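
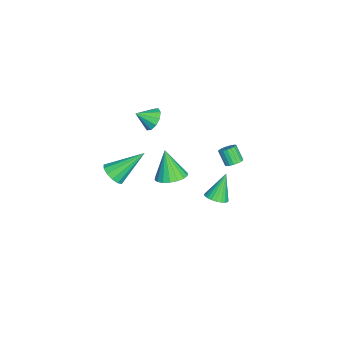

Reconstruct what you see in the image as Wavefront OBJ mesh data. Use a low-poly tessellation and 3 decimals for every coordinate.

v -3.371 0.955 -2.081
v -2.929 0.992 -1.83
v -3.346 0.563 -1.029
v -3.789 0.525 -1.279
v -3.032 1.188 -1.779
v -3.45 0.759 -0.978
v -3.203 1.337 -1.788
v -3.621 0.908 -0.987
v -3.407 1.411 -1.855
v -3.825 0.981 -1.054
v -3.604 1.394 -1.967
v -4.021 0.965 -1.165
v -3.755 1.29 -2.101
v -4.172 0.861 -1.3
v -3.83 1.12 -2.231
v -4.247 0.691 -1.43
v -3.814 0.917 -2.331
v -4.231 0.488 -1.53
v -3.71 0.721 -2.382
v -4.128 0.292 -1.581
v -3.539 0.572 -2.373
v -3.957 0.143 -1.572
v -3.335 0.499 -2.306
v -3.753 0.069 -1.505
v -3.139 0.515 -2.195
v -3.556 0.086 -1.393
v -2.988 0.619 -2.06
v -3.405 0.19 -1.259
v -2.913 0.789 -1.93
v -3.33 0.36 -1.129
v -1.176 0.283 -3.085
v -0.744 0.778 -3.021
v -1.864 0.697 -1.655
v -0.936 0.895 -3.147
v -1.165 0.918 -3.264
v -1.395 0.844 -3.353
v -1.591 0.685 -3.402
v -1.725 0.465 -3.402
v -1.774 0.217 -3.354
v -1.733 -0.021 -3.265
v -1.607 -0.213 -3.149
v -1.415 -0.329 -3.022
v -1.186 -0.353 -2.906
v -0.956 -0.279 -2.816
v -0.76 -0.12 -2.767
v -0.626 0.1 -2.767
v -0.577 0.348 -2.815
v -0.618 0.587 -2.904
v 3.521 -4.204 2.712
v 3.905 -3.73 2.349
v 2.979 -2.756 4.028
v 3.538 -3.723 2.19
v 3.165 -3.87 2.197
v 2.906 -4.122 2.368
v 2.842 -4.4 2.648
v 2.994 -4.616 2.949
v 3.313 -4.701 3.174
v 3.699 -4.629 3.253
v 4.028 -4.421 3.16
v 4.196 -4.144 2.925
v 4.15 -3.887 2.623
v -3.076 -3.297 1.276
v -2.406 -3.01 1.402
v -2.824 -4.143 1.864
v -2.686 -2.864 1.732
v -3.116 -2.884 1.889
v -3.53 -3.061 1.811
v -3.771 -3.329 1.53
v -3.747 -3.585 1.151
v -3.466 -3.73 0.821
v -3.037 -3.711 0.664
v -2.623 -3.533 0.741
v -2.382 -3.265 1.023
v -2.255 -2.213 -2.641
v -1.629 -2.843 -2.592
v -2.805 -2.627 -0.979
v -1.443 -2.523 -2.45
v -1.418 -2.142 -2.347
v -1.559 -1.774 -2.302
v -1.837 -1.494 -2.324
v -2.199 -1.355 -2.409
v -2.571 -1.387 -2.54
v -2.881 -1.582 -2.691
v -3.067 -1.902 -2.833
v -3.092 -2.284 -2.936
v -2.951 -2.651 -2.981
v -2.672 -2.932 -2.959
v -2.311 -3.07 -2.874
v -1.939 -3.038 -2.743
f 2 1 5
f 2 5 3
f 3 5 6
f 3 6 4
f 5 1 7
f 5 7 6
f 6 7 8
f 6 8 4
f 7 1 9
f 7 9 8
f 8 9 10
f 8 10 4
f 9 1 11
f 9 11 10
f 10 11 12
f 10 12 4
f 11 1 13
f 11 13 12
f 12 13 14
f 12 14 4
f 13 1 15
f 13 15 14
f 14 15 16
f 14 16 4
f 15 1 17
f 15 17 16
f 16 17 18
f 16 18 4
f 17 1 19
f 17 19 18
f 18 19 20
f 18 20 4
f 19 1 21
f 19 21 20
f 20 21 22
f 20 22 4
f 21 1 23
f 21 23 22
f 22 23 24
f 22 24 4
f 23 1 25
f 23 25 24
f 24 25 26
f 24 26 4
f 25 1 27
f 25 27 26
f 26 27 28
f 26 28 4
f 27 1 29
f 27 29 28
f 28 29 30
f 28 30 4
f 29 1 2
f 29 2 30
f 30 2 3
f 30 3 4
f 32 31 34
f 32 34 33
f 34 31 35
f 34 35 33
f 35 31 36
f 35 36 33
f 36 31 37
f 36 37 33
f 37 31 38
f 37 38 33
f 38 31 39
f 38 39 33
f 39 31 40
f 39 40 33
f 40 31 41
f 40 41 33
f 41 31 42
f 41 42 33
f 42 31 43
f 42 43 33
f 43 31 44
f 43 44 33
f 44 31 45
f 44 45 33
f 45 31 46
f 45 46 33
f 46 31 47
f 46 47 33
f 47 31 48
f 47 48 33
f 48 31 32
f 48 32 33
f 50 49 52
f 50 52 51
f 52 49 53
f 52 53 51
f 53 49 54
f 53 54 51
f 54 49 55
f 54 55 51
f 55 49 56
f 55 56 51
f 56 49 57
f 56 57 51
f 57 49 58
f 57 58 51
f 58 49 59
f 58 59 51
f 59 49 60
f 59 60 51
f 60 49 61
f 60 61 51
f 61 49 50
f 61 50 51
f 63 62 65
f 63 65 64
f 65 62 66
f 65 66 64
f 66 62 67
f 66 67 64
f 67 62 68
f 67 68 64
f 68 62 69
f 68 69 64
f 69 62 70
f 69 70 64
f 70 62 71
f 70 71 64
f 71 62 72
f 71 72 64
f 72 62 73
f 72 73 64
f 73 62 63
f 73 63 64
f 75 74 77
f 75 77 76
f 77 74 78
f 77 78 76
f 78 74 79
f 78 79 76
f 79 74 80
f 79 80 76
f 80 74 81
f 80 81 76
f 81 74 82
f 81 82 76
f 82 74 83
f 82 83 76
f 83 74 84
f 83 84 76
f 84 74 85
f 84 85 76
f 85 74 86
f 85 86 76
f 86 74 87
f 86 87 76
f 87 74 88
f 87 88 76
f 88 74 89
f 88 89 76
f 89 74 75
f 89 75 76



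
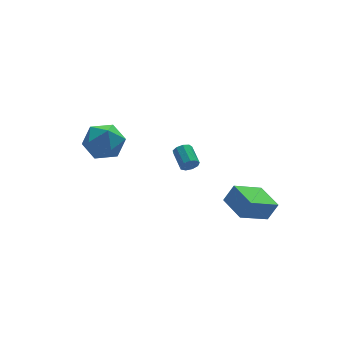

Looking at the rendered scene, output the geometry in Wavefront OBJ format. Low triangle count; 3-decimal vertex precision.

v 1.932 -4.217 -0.739
v 2.458 -4.241 0.193
v 1.703 -2.694 -0.571
v 2.228 -2.718 0.361
v 3.512 -3.882 -1.621
v 4.037 -3.906 -0.689
v 3.282 -2.359 -1.453
v 3.808 -2.383 -0.521
v -3.034 1.909 2.344
v -2.377 1.405 3.136
v -3.723 0.255 1.864
v -3.066 -0.249 2.656
v -3.94 0.42 2.978
v -3.514 1.442 3.274
v -2.586 0.218 1.726
v -2.16 1.24 2.022
v -2.1 0.36 2.754
v -2.936 0.485 3.528
v -3.164 1.175 1.472
v -4 1.3 2.246
v 1.573 1.355 -0.989
v 1.783 1.509 -1.439
v 1.818 2.62 -1.041
v 1.607 2.465 -0.591
v 1.428 1.527 -1.458
v 1.463 2.638 -1.06
v 1.141 1.464 -1.257
v 1.176 2.575 -0.86
v 1.056 1.35 -0.931
v 1.091 2.461 -0.534
v 1.212 1.238 -0.632
v 1.247 2.349 -0.235
v 1.537 1.181 -0.5
v 1.572 2.291 -0.102
v 1.879 1.205 -0.596
v 1.914 2.315 -0.199
v 2.077 1.299 -0.876
v 2.112 2.409 -0.479
v 2.039 1.419 -1.209
v 2.074 2.529 -0.811
f 2 4 1
f 5 2 1
f 1 4 3
f 3 5 1
f 2 8 4
f 6 2 5
f 6 8 2
f 4 8 3
f 7 5 3
f 3 8 7
f 7 6 5
f 8 6 7
f 9 20 14
f 9 14 10
f 9 10 16
f 9 16 19
f 9 19 20
f 10 14 18
f 14 20 13
f 20 19 11
f 19 16 15
f 16 10 17
f 12 18 13
f 12 13 11
f 12 11 15
f 12 15 17
f 12 17 18
f 13 18 14
f 11 13 20
f 15 11 19
f 17 15 16
f 18 17 10
f 22 21 25
f 22 25 23
f 23 25 26
f 23 26 24
f 25 21 27
f 25 27 26
f 26 27 28
f 26 28 24
f 27 21 29
f 27 29 28
f 28 29 30
f 28 30 24
f 29 21 31
f 29 31 30
f 30 31 32
f 30 32 24
f 31 21 33
f 31 33 32
f 32 33 34
f 32 34 24
f 33 21 35
f 33 35 34
f 34 35 36
f 34 36 24
f 35 21 37
f 35 37 36
f 36 37 38
f 36 38 24
f 37 21 39
f 37 39 38
f 38 39 40
f 38 40 24
f 39 21 22
f 39 22 40
f 40 22 23
f 40 23 24



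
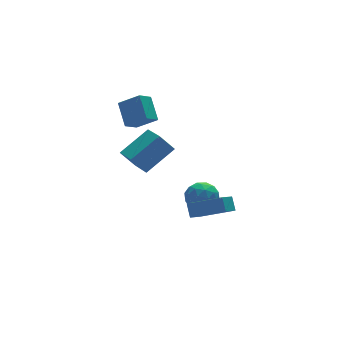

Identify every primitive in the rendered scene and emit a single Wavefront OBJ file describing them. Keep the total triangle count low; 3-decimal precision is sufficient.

v -1.074 0.441 -3.252
v -0.175 0.517 -3.771
v -1.105 -1.217 -3.549
v -0.206 -1.141 -4.068
v -0.225 -0.998 -3.037
v -0.206 0.026 -2.854
v -1.074 -0.726 -4.466
v -1.055 0.298 -4.283
v -0.176 -0.204 -4.522
v 0.35 -0.372 -3.639
v -1.63 -0.328 -3.681
v -1.104 -0.496 -2.798
v -0.622 0.624 -3.485
v -0.658 -1.324 -3.835
v -0.669 -1.241 -3.229
v -0.141 -1.196 -3.534
v -0.64 0.336 -2.946
v -0.112 0.381 -3.252
v -0.141 -0.51 -2.82
v -1.168 -1.081 -4.068
v -0.64 -1.036 -4.374
v -1.139 0.496 -3.786
v -0.611 0.541 -4.091
v -1.139 -0.19 -4.5
v -0.094 0.245 -4.232
v -0.112 -0.729 -4.407
v -0.622 -0.485 -4.641
v -0.611 0.117 -4.533
v 0.215 0.147 -3.713
v 0.197 -0.828 -3.888
v 0.186 -0.744 -3.282
v 0.197 -0.142 -3.174
v 0.215 -0.277 -4.154
v -1.477 0.128 -3.432
v -1.495 -0.847 -3.607
v -1.477 -0.558 -4.146
v -1.466 0.044 -4.038
v -1.168 0.029 -2.913
v -1.186 -0.945 -3.088
v -0.669 -0.817 -2.787
v -0.658 -0.215 -2.679
v -1.495 -0.423 -3.166
v -4.892 -0.502 0.618
v -3.107 -0.211 1.836
v -4.85 1.156 0.161
v -3.065 1.447 1.379
v -4.135 -0.807 -0.419
v -2.35 -0.516 0.799
v -4.093 0.851 -0.876
v -2.308 1.142 0.342
v -4.045 2.344 1.383
v -3.109 1.529 2.226
v -3.919 3.616 2.473
v -2.983 2.801 3.316
v -3.197 2.739 0.824
v -2.261 1.924 1.667
v -3.071 4.011 1.914
v -2.135 3.196 2.757
v -2.05 -3.183 -3.02
v -2.928 -3.806 -2.424
v -1.983 -2.6 -2.312
v -2.86 -3.223 -1.716
v -0.58 -4.417 -2.144
v -1.457 -5.04 -1.548
v -0.512 -3.834 -1.436
v -1.39 -4.457 -0.84
f 1 38 17
f 38 12 41
f 17 41 6
f 38 41 17
f 1 17 13
f 17 6 18
f 13 18 2
f 17 18 13
f 1 13 22
f 13 2 23
f 22 23 8
f 13 23 22
f 1 22 34
f 22 8 37
f 34 37 11
f 22 37 34
f 1 34 38
f 34 11 42
f 38 42 12
f 34 42 38
f 2 18 29
f 18 6 32
f 29 32 10
f 18 32 29
f 6 41 19
f 41 12 40
f 19 40 5
f 41 40 19
f 12 42 39
f 42 11 35
f 39 35 3
f 42 35 39
f 11 37 36
f 37 8 24
f 36 24 7
f 37 24 36
f 8 23 28
f 23 2 25
f 28 25 9
f 23 25 28
f 4 30 16
f 30 10 31
f 16 31 5
f 30 31 16
f 4 16 14
f 16 5 15
f 14 15 3
f 16 15 14
f 4 14 21
f 14 3 20
f 21 20 7
f 14 20 21
f 4 21 26
f 21 7 27
f 26 27 9
f 21 27 26
f 4 26 30
f 26 9 33
f 30 33 10
f 26 33 30
f 5 31 19
f 31 10 32
f 19 32 6
f 31 32 19
f 3 15 39
f 15 5 40
f 39 40 12
f 15 40 39
f 7 20 36
f 20 3 35
f 36 35 11
f 20 35 36
f 9 27 28
f 27 7 24
f 28 24 8
f 27 24 28
f 10 33 29
f 33 9 25
f 29 25 2
f 33 25 29
f 44 46 43
f 47 44 43
f 43 46 45
f 45 47 43
f 44 50 46
f 48 44 47
f 48 50 44
f 46 50 45
f 49 47 45
f 45 50 49
f 49 48 47
f 50 48 49
f 52 54 51
f 55 52 51
f 51 54 53
f 53 55 51
f 52 58 54
f 56 52 55
f 56 58 52
f 54 58 53
f 57 55 53
f 53 58 57
f 57 56 55
f 58 56 57
f 60 62 59
f 63 60 59
f 59 62 61
f 61 63 59
f 60 66 62
f 64 60 63
f 64 66 60
f 62 66 61
f 65 63 61
f 61 66 65
f 65 64 63
f 66 64 65



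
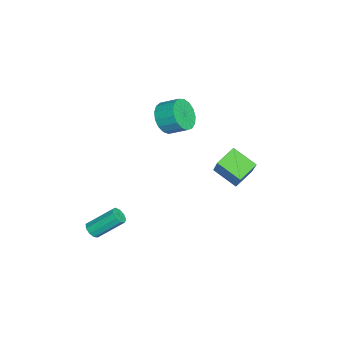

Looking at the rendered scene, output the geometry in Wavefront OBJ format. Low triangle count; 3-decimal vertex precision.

v 1.579 -4.323 -2.19
v 2.055 -4.166 -2.283
v 1.838 -2.82 -1.123
v 1.361 -2.977 -1.03
v 1.833 -4.011 -2.504
v 1.616 -2.666 -1.344
v 1.492 -4.003 -2.578
v 1.275 -2.657 -1.417
v 1.191 -4.144 -2.47
v 0.974 -2.798 -1.31
v 1.072 -4.369 -2.231
v 0.855 -3.023 -1.071
v 1.19 -4.572 -1.973
v 0.973 -3.227 -0.813
v 1.49 -4.659 -1.817
v 1.272 -3.313 -0.657
v 1.831 -4.588 -1.835
v 1.614 -3.243 -0.675
v 2.054 -4.393 -2.019
v 1.837 -3.048 -0.859
v -3.552 -1.273 2.695
v -3.252 -0.839 1.857
v -3.028 0.146 2.447
v -3.328 -0.287 3.285
v -3.716 -0.744 1.874
v -3.492 0.241 2.464
v -4.142 -0.77 2.079
v -3.918 0.215 2.669
v -4.433 -0.911 2.425
v -4.209 0.074 3.015
v -4.523 -1.135 2.833
v -4.299 -0.15 3.423
v -4.39 -1.39 3.209
v -4.166 -0.405 3.799
v -4.065 -1.619 3.468
v -3.841 -0.634 4.058
v -3.622 -1.768 3.549
v -3.398 -0.783 4.139
v -3.164 -1.804 3.435
v -2.94 -0.819 4.025
v -2.794 -1.718 3.151
v -2.57 -0.733 3.741
v -2.598 -1.53 2.763
v -2.374 -0.545 3.353
v -2.621 -1.283 2.359
v -2.397 -0.298 2.949
v -2.857 -1.034 2.032
v -2.633 -0.048 2.622
v -0.487 2.283 2.662
v 0.839 2.597 4.376
v 0.091 3.46 1.998
v 1.417 3.775 3.713
v 0.343 1.585 2.147
v 1.669 1.9 3.862
v 0.921 2.763 1.484
v 2.247 3.077 3.198
f 2 1 5
f 2 5 3
f 3 5 6
f 3 6 4
f 5 1 7
f 5 7 6
f 6 7 8
f 6 8 4
f 7 1 9
f 7 9 8
f 8 9 10
f 8 10 4
f 9 1 11
f 9 11 10
f 10 11 12
f 10 12 4
f 11 1 13
f 11 13 12
f 12 13 14
f 12 14 4
f 13 1 15
f 13 15 14
f 14 15 16
f 14 16 4
f 15 1 17
f 15 17 16
f 16 17 18
f 16 18 4
f 17 1 19
f 17 19 18
f 18 19 20
f 18 20 4
f 19 1 2
f 19 2 20
f 20 2 3
f 20 3 4
f 22 21 25
f 22 25 23
f 23 25 26
f 23 26 24
f 25 21 27
f 25 27 26
f 26 27 28
f 26 28 24
f 27 21 29
f 27 29 28
f 28 29 30
f 28 30 24
f 29 21 31
f 29 31 30
f 30 31 32
f 30 32 24
f 31 21 33
f 31 33 32
f 32 33 34
f 32 34 24
f 33 21 35
f 33 35 34
f 34 35 36
f 34 36 24
f 35 21 37
f 35 37 36
f 36 37 38
f 36 38 24
f 37 21 39
f 37 39 38
f 38 39 40
f 38 40 24
f 39 21 41
f 39 41 40
f 40 41 42
f 40 42 24
f 41 21 43
f 41 43 42
f 42 43 44
f 42 44 24
f 43 21 45
f 43 45 44
f 44 45 46
f 44 46 24
f 45 21 47
f 45 47 46
f 46 47 48
f 46 48 24
f 47 21 22
f 47 22 48
f 48 22 23
f 48 23 24
f 50 52 49
f 53 50 49
f 49 52 51
f 51 53 49
f 50 56 52
f 54 50 53
f 54 56 50
f 52 56 51
f 55 53 51
f 51 56 55
f 55 54 53
f 56 54 55



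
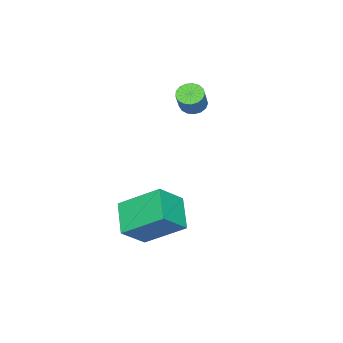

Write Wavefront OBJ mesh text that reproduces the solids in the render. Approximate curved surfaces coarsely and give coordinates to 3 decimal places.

v 3.089 0.172 -4.105
v 2.572 1.888 -2.863
v 4.242 1.081 -4.879
v 3.725 2.796 -3.637
v 4.155 -0.276 -3.043
v 3.638 1.439 -1.801
v 5.308 0.632 -3.817
v 4.791 2.348 -2.575
v -0.578 0.445 0.747
v -0.072 0.192 0.495
v 0.505 0.382 1.46
v -0.002 0.635 1.713
v -0.05 0.48 0.425
v 0.527 0.67 1.39
v -0.149 0.76 0.429
v 0.427 0.949 1.394
v -0.346 0.967 0.506
v 0.23 1.157 1.472
v -0.597 1.055 0.639
v -0.021 1.245 1.604
v -0.843 1.004 0.796
v -0.267 1.193 1.761
v -1.029 0.824 0.942
v -0.452 1.014 1.907
v -1.111 0.557 1.044
v -0.535 0.747 2.009
v -1.071 0.265 1.077
v -0.495 0.455 2.042
v -0.919 0.014 1.035
v -0.342 0.204 2.001
v -0.688 -0.138 0.928
v -0.112 0.052 1.893
v -0.432 -0.157 0.778
v 0.144 0.033 1.743
v -0.21 -0.037 0.622
v 0.367 0.152 1.587
f 2 4 1
f 5 2 1
f 1 4 3
f 3 5 1
f 2 8 4
f 6 2 5
f 6 8 2
f 4 8 3
f 7 5 3
f 3 8 7
f 7 6 5
f 8 6 7
f 10 9 13
f 10 13 11
f 11 13 14
f 11 14 12
f 13 9 15
f 13 15 14
f 14 15 16
f 14 16 12
f 15 9 17
f 15 17 16
f 16 17 18
f 16 18 12
f 17 9 19
f 17 19 18
f 18 19 20
f 18 20 12
f 19 9 21
f 19 21 20
f 20 21 22
f 20 22 12
f 21 9 23
f 21 23 22
f 22 23 24
f 22 24 12
f 23 9 25
f 23 25 24
f 24 25 26
f 24 26 12
f 25 9 27
f 25 27 26
f 26 27 28
f 26 28 12
f 27 9 29
f 27 29 28
f 28 29 30
f 28 30 12
f 29 9 31
f 29 31 30
f 30 31 32
f 30 32 12
f 31 9 33
f 31 33 32
f 32 33 34
f 32 34 12
f 33 9 35
f 33 35 34
f 34 35 36
f 34 36 12
f 35 9 10
f 35 10 36
f 36 10 11
f 36 11 12



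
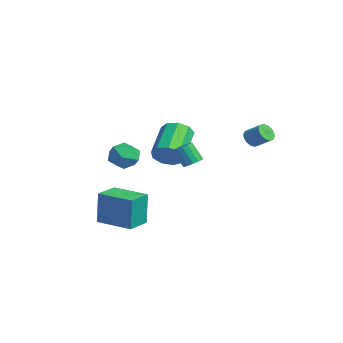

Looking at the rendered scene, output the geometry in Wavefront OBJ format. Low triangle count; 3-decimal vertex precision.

v 2.035 3.315 2.204
v 2.38 3.344 1.764
v 3.069 3.853 2.335
v 2.725 3.825 2.776
v 2.217 3.583 1.747
v 2.906 4.093 2.318
v 2.005 3.75 1.853
v 2.694 4.26 2.424
v 1.802 3.801 2.053
v 2.491 4.311 2.624
v 1.661 3.722 2.294
v 2.35 4.231 2.865
v 1.62 3.533 2.51
v 2.309 4.043 3.082
v 1.691 3.287 2.645
v 2.38 3.796 3.216
v 1.854 3.047 2.662
v 2.543 3.557 3.233
v 2.066 2.88 2.556
v 2.755 3.39 3.127
v 2.269 2.829 2.356
v 2.958 3.339 2.927
v 2.41 2.909 2.115
v 3.099 3.418 2.686
v 2.451 3.097 1.898
v 3.14 3.607 2.47
v 0.058 -3.98 -3.182
v 0.09 -3.92 -1.273
v -0.775 -2.88 -3.203
v -0.744 -2.821 -1.294
v 1.644 -2.779 -3.246
v 1.675 -2.72 -1.337
v 0.81 -1.68 -3.267
v 0.842 -1.62 -1.358
v 0.176 -2.509 1.244
v 0.924 -2.31 0.757
v 0.976 -3.41 2.103
v 1.724 -3.211 1.616
v 1.344 -2.574 2.151
v 0.849 -2.017 1.62
v 1.051 -3.703 1.24
v 0.556 -3.146 0.709
v 1.465 -3.047 0.754
v 1.645 -2.349 1.317
v 0.255 -3.371 1.543
v 0.435 -2.673 2.106
v 1.875 0.358 0.873
v 2.25 -0.03 0.873
v 1.821 -0.447 1.866
v 1.445 -0.058 1.867
v 2.366 0.183 1.012
v 1.937 -0.234 2.006
v 2.351 0.443 1.114
v 1.921 0.026 2.108
v 2.207 0.68 1.152
v 1.778 0.263 2.145
v 1.975 0.831 1.115
v 1.546 0.414 2.108
v 1.716 0.855 1.013
v 1.287 0.438 2.007
v 1.499 0.747 0.874
v 1.07 0.33 1.867
v 1.383 0.534 0.734
v 0.954 0.117 1.728
v 1.399 0.274 0.632
v 0.969 -0.143 1.626
v 1.542 0.037 0.595
v 1.113 -0.38 1.588
v 1.774 -0.114 0.632
v 1.345 -0.531 1.625
v 2.033 -0.138 0.733
v 1.604 -0.555 1.727
v -1.095 0.114 0.373
v -0.467 0.493 0.86
v -1.977 1.565 1.973
v -2.605 1.186 1.487
v -0.585 0.831 0.376
v -2.094 1.902 1.489
v -0.941 0.834 -0.109
v -2.45 1.905 1.004
v -1.369 0.5 -0.369
v -2.879 1.571 0.744
v -1.669 -0.015 -0.281
v -3.179 1.057 0.832
v -1.701 -0.469 0.113
v -3.21 0.603 1.226
v -1.449 -0.65 0.629
v -2.959 0.422 1.742
v -1.032 -0.473 1.025
v -2.541 0.598 2.138
v -0.644 -0.022 1.117
v -2.154 1.049 2.23
f 2 1 5
f 2 5 3
f 3 5 6
f 3 6 4
f 5 1 7
f 5 7 6
f 6 7 8
f 6 8 4
f 7 1 9
f 7 9 8
f 8 9 10
f 8 10 4
f 9 1 11
f 9 11 10
f 10 11 12
f 10 12 4
f 11 1 13
f 11 13 12
f 12 13 14
f 12 14 4
f 13 1 15
f 13 15 14
f 14 15 16
f 14 16 4
f 15 1 17
f 15 17 16
f 16 17 18
f 16 18 4
f 17 1 19
f 17 19 18
f 18 19 20
f 18 20 4
f 19 1 21
f 19 21 20
f 20 21 22
f 20 22 4
f 21 1 23
f 21 23 22
f 22 23 24
f 22 24 4
f 23 1 25
f 23 25 24
f 24 25 26
f 24 26 4
f 25 1 2
f 25 2 26
f 26 2 3
f 26 3 4
f 28 30 27
f 31 28 27
f 27 30 29
f 29 31 27
f 28 34 30
f 32 28 31
f 32 34 28
f 30 34 29
f 33 31 29
f 29 34 33
f 33 32 31
f 34 32 33
f 35 46 40
f 35 40 36
f 35 36 42
f 35 42 45
f 35 45 46
f 36 40 44
f 40 46 39
f 46 45 37
f 45 42 41
f 42 36 43
f 38 44 39
f 38 39 37
f 38 37 41
f 38 41 43
f 38 43 44
f 39 44 40
f 37 39 46
f 41 37 45
f 43 41 42
f 44 43 36
f 48 47 51
f 48 51 49
f 49 51 52
f 49 52 50
f 51 47 53
f 51 53 52
f 52 53 54
f 52 54 50
f 53 47 55
f 53 55 54
f 54 55 56
f 54 56 50
f 55 47 57
f 55 57 56
f 56 57 58
f 56 58 50
f 57 47 59
f 57 59 58
f 58 59 60
f 58 60 50
f 59 47 61
f 59 61 60
f 60 61 62
f 60 62 50
f 61 47 63
f 61 63 62
f 62 63 64
f 62 64 50
f 63 47 65
f 63 65 64
f 64 65 66
f 64 66 50
f 65 47 67
f 65 67 66
f 66 67 68
f 66 68 50
f 67 47 69
f 67 69 68
f 68 69 70
f 68 70 50
f 69 47 71
f 69 71 70
f 70 71 72
f 70 72 50
f 71 47 48
f 71 48 72
f 72 48 49
f 72 49 50
f 74 73 77
f 74 77 75
f 75 77 78
f 75 78 76
f 77 73 79
f 77 79 78
f 78 79 80
f 78 80 76
f 79 73 81
f 79 81 80
f 80 81 82
f 80 82 76
f 81 73 83
f 81 83 82
f 82 83 84
f 82 84 76
f 83 73 85
f 83 85 84
f 84 85 86
f 84 86 76
f 85 73 87
f 85 87 86
f 86 87 88
f 86 88 76
f 87 73 89
f 87 89 88
f 88 89 90
f 88 90 76
f 89 73 91
f 89 91 90
f 90 91 92
f 90 92 76
f 91 73 74
f 91 74 92
f 92 74 75
f 92 75 76



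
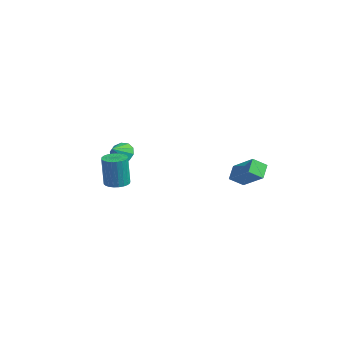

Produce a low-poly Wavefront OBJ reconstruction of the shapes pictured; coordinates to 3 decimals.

v -1.106 -3.533 -1.25
v -0.571 -3.931 -1.313
v -0.478 -4.085 0.468
v -1.014 -3.687 0.53
v -0.458 -3.696 -1.298
v -0.365 -3.849 0.483
v -0.444 -3.435 -1.277
v -0.351 -3.589 0.504
v -0.531 -3.19 -1.251
v -0.438 -3.344 0.53
v -0.705 -2.997 -1.225
v -0.612 -3.151 0.556
v -0.941 -2.886 -1.203
v -0.848 -3.039 0.578
v -1.201 -2.873 -1.189
v -1.109 -3.026 0.592
v -1.448 -2.96 -1.183
v -1.355 -3.114 0.598
v -1.642 -3.135 -1.188
v -1.549 -3.289 0.593
v -1.755 -3.371 -1.203
v -1.662 -3.524 0.578
v -1.769 -3.631 -1.224
v -1.676 -3.785 0.557
v -1.682 -3.876 -1.25
v -1.589 -4.03 0.531
v -1.508 -4.069 -1.276
v -1.415 -4.223 0.505
v -1.272 -4.181 -1.298
v -1.179 -4.334 0.483
v -1.011 -4.194 -1.312
v -0.919 -4.347 0.469
v -0.765 -4.106 -1.318
v -0.672 -4.26 0.463
v -3.425 -2.32 -0.16
v -2.802 -2.149 -0.479
v -2.935 -3.06 0.4
v -2.843 -1.899 -0.113
v -3.106 -1.809 0.235
v -3.491 -1.915 0.431
v -3.851 -2.175 0.402
v -4.048 -2.491 0.158
v -4.007 -2.741 -0.208
v -3.744 -2.83 -0.555
v -3.359 -2.725 -0.752
v -2.999 -2.464 -0.723
v -1.351 3.042 -1.209
v 0.086 3.452 -0.26
v -1.23 3.818 -1.726
v 0.207 4.228 -0.777
v -0.787 2.532 -1.843
v 0.65 2.942 -0.894
v -0.666 3.308 -2.36
v 0.771 3.718 -1.411
f 2 1 5
f 2 5 3
f 3 5 6
f 3 6 4
f 5 1 7
f 5 7 6
f 6 7 8
f 6 8 4
f 7 1 9
f 7 9 8
f 8 9 10
f 8 10 4
f 9 1 11
f 9 11 10
f 10 11 12
f 10 12 4
f 11 1 13
f 11 13 12
f 12 13 14
f 12 14 4
f 13 1 15
f 13 15 14
f 14 15 16
f 14 16 4
f 15 1 17
f 15 17 16
f 16 17 18
f 16 18 4
f 17 1 19
f 17 19 18
f 18 19 20
f 18 20 4
f 19 1 21
f 19 21 20
f 20 21 22
f 20 22 4
f 21 1 23
f 21 23 22
f 22 23 24
f 22 24 4
f 23 1 25
f 23 25 24
f 24 25 26
f 24 26 4
f 25 1 27
f 25 27 26
f 26 27 28
f 26 28 4
f 27 1 29
f 27 29 28
f 28 29 30
f 28 30 4
f 29 1 31
f 29 31 30
f 30 31 32
f 30 32 4
f 31 1 33
f 31 33 32
f 32 33 34
f 32 34 4
f 33 1 2
f 33 2 34
f 34 2 3
f 34 3 4
f 36 35 38
f 36 38 37
f 38 35 39
f 38 39 37
f 39 35 40
f 39 40 37
f 40 35 41
f 40 41 37
f 41 35 42
f 41 42 37
f 42 35 43
f 42 43 37
f 43 35 44
f 43 44 37
f 44 35 45
f 44 45 37
f 45 35 46
f 45 46 37
f 46 35 36
f 46 36 37
f 48 50 47
f 51 48 47
f 47 50 49
f 49 51 47
f 48 54 50
f 52 48 51
f 52 54 48
f 50 54 49
f 53 51 49
f 49 54 53
f 53 52 51
f 54 52 53



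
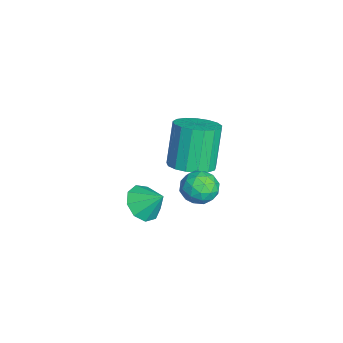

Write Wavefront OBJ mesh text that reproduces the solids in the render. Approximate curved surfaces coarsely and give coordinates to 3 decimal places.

v -0.91 2.709 -1.939
v 0.024 2.922 -1.562
v -0.835 3.224 0.396
v -1.77 3.011 0.019
v -0.148 3.361 -1.705
v -1.007 3.663 0.253
v -0.495 3.65 -1.902
v -1.354 3.953 0.056
v -0.937 3.724 -2.108
v -1.796 4.027 -0.149
v -1.373 3.566 -2.275
v -2.232 3.868 -0.316
v -1.703 3.211 -2.365
v -2.562 3.513 -0.406
v -1.851 2.741 -2.357
v -2.711 3.043 -0.399
v -1.784 2.263 -2.254
v -2.644 2.566 -0.296
v -1.517 1.888 -2.079
v -2.376 2.191 -0.12
v -1.111 1.701 -1.871
v -1.97 2.003 0.087
v -0.658 1.744 -1.68
v -1.518 2.047 0.279
v -0.264 2.009 -1.547
v -1.124 2.311 0.411
v -0.018 2.434 -1.505
v -0.877 2.736 0.453
v 3.097 3.294 -0.149
v 3.589 3.465 0.498
v 2.851 2.075 0.362
v 3.343 2.246 1.009
v 2.617 2.641 0.924
v 2.769 3.394 0.608
v 3.671 2.146 0.252
v 3.823 2.899 -0.064
v 3.944 2.756 0.745
v 3.293 3.061 1.161
v 3.147 2.479 -0.301
v 2.496 2.784 0.115
v 3.365 3.486 0.13
v 3.075 2.054 0.73
v 2.648 2.285 0.68
v 2.938 2.386 1.06
v 2.883 3.444 0.195
v 3.172 3.545 0.575
v 2.601 3.061 0.825
v 3.268 1.995 0.285
v 3.557 2.096 0.665
v 3.502 3.154 -0.2
v 3.792 3.255 0.18
v 3.839 2.479 0.035
v 3.863 3.17 0.655
v 3.718 2.454 0.956
v 3.911 2.395 0.511
v 4 2.838 0.325
v 3.48 3.35 0.899
v 3.335 2.634 1.2
v 2.908 2.865 1.15
v 2.998 3.308 0.964
v 3.688 2.933 1.045
v 3.105 2.906 -0.34
v 2.96 2.19 -0.039
v 3.442 2.232 -0.104
v 3.532 2.675 -0.29
v 2.722 3.086 -0.096
v 2.577 2.37 0.205
v 2.44 2.702 0.535
v 2.529 3.145 0.349
v 2.752 2.607 -0.185
v 1.946 0.643 -1.658
v 2.329 1.114 -2.322
v 2.374 1.417 -0.862
v 1.759 1.323 -2.218
v 1.277 1.213 -1.852
v 1.107 0.837 -1.395
v 1.33 0.37 -1.061
v 1.841 0.031 -1.007
v 2.401 -0.022 -1.257
v 2.748 0.237 -1.695
v 2.719 0.686 -2.116
f 2 1 5
f 2 5 3
f 3 5 6
f 3 6 4
f 5 1 7
f 5 7 6
f 6 7 8
f 6 8 4
f 7 1 9
f 7 9 8
f 8 9 10
f 8 10 4
f 9 1 11
f 9 11 10
f 10 11 12
f 10 12 4
f 11 1 13
f 11 13 12
f 12 13 14
f 12 14 4
f 13 1 15
f 13 15 14
f 14 15 16
f 14 16 4
f 15 1 17
f 15 17 16
f 16 17 18
f 16 18 4
f 17 1 19
f 17 19 18
f 18 19 20
f 18 20 4
f 19 1 21
f 19 21 20
f 20 21 22
f 20 22 4
f 21 1 23
f 21 23 22
f 22 23 24
f 22 24 4
f 23 1 25
f 23 25 24
f 24 25 26
f 24 26 4
f 25 1 27
f 25 27 26
f 26 27 28
f 26 28 4
f 27 1 2
f 27 2 28
f 28 2 3
f 28 3 4
f 29 66 45
f 66 40 69
f 45 69 34
f 66 69 45
f 29 45 41
f 45 34 46
f 41 46 30
f 45 46 41
f 29 41 50
f 41 30 51
f 50 51 36
f 41 51 50
f 29 50 62
f 50 36 65
f 62 65 39
f 50 65 62
f 29 62 66
f 62 39 70
f 66 70 40
f 62 70 66
f 30 46 57
f 46 34 60
f 57 60 38
f 46 60 57
f 34 69 47
f 69 40 68
f 47 68 33
f 69 68 47
f 40 70 67
f 70 39 63
f 67 63 31
f 70 63 67
f 39 65 64
f 65 36 52
f 64 52 35
f 65 52 64
f 36 51 56
f 51 30 53
f 56 53 37
f 51 53 56
f 32 58 44
f 58 38 59
f 44 59 33
f 58 59 44
f 32 44 42
f 44 33 43
f 42 43 31
f 44 43 42
f 32 42 49
f 42 31 48
f 49 48 35
f 42 48 49
f 32 49 54
f 49 35 55
f 54 55 37
f 49 55 54
f 32 54 58
f 54 37 61
f 58 61 38
f 54 61 58
f 33 59 47
f 59 38 60
f 47 60 34
f 59 60 47
f 31 43 67
f 43 33 68
f 67 68 40
f 43 68 67
f 35 48 64
f 48 31 63
f 64 63 39
f 48 63 64
f 37 55 56
f 55 35 52
f 56 52 36
f 55 52 56
f 38 61 57
f 61 37 53
f 57 53 30
f 61 53 57
f 72 71 74
f 72 74 73
f 74 71 75
f 74 75 73
f 75 71 76
f 75 76 73
f 76 71 77
f 76 77 73
f 77 71 78
f 77 78 73
f 78 71 79
f 78 79 73
f 79 71 80
f 79 80 73
f 80 71 81
f 80 81 73
f 81 71 72
f 81 72 73



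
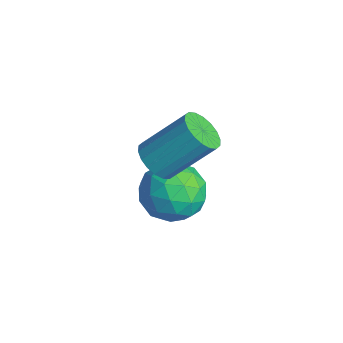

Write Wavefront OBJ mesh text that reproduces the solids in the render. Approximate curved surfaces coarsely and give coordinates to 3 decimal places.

v -2.933 -2.23 -0.482
v -2.463 -1.869 -0.989
v -1.977 -0.529 0.415
v -2.447 -0.89 0.922
v -2.767 -1.708 -1.037
v -2.281 -0.369 0.366
v -3.104 -1.65 -0.975
v -2.617 -0.311 0.428
v -3.407 -1.708 -0.816
v -2.92 -0.368 0.588
v -3.616 -1.868 -0.59
v -3.13 -0.529 0.813
v -3.69 -2.1 -0.343
v -3.203 -0.761 1.061
v -3.614 -2.358 -0.123
v -3.128 -1.019 1.28
v -3.403 -2.591 0.025
v -2.917 -1.251 1.429
v -3.099 -2.751 0.074
v -2.613 -1.412 1.477
v -2.763 -2.809 0.012
v -2.276 -1.47 1.415
v -2.46 -2.752 -0.148
v -1.973 -1.412 1.256
v -2.25 -2.591 -0.373
v -1.764 -1.252 1.03
v -2.177 -2.359 -0.621
v -1.69 -1.02 0.783
v -2.252 -2.101 -0.84
v -1.766 -0.762 0.563
v -4.129 -1.238 -2.617
v -3.225 -0.5 -2.597
v -2.935 -2.7 -2.583
v -2.031 -1.962 -2.563
v -2.734 -2.049 -1.636
v -3.472 -1.145 -1.657
v -2.688 -2.055 -3.523
v -3.426 -1.151 -3.544
v -2.335 -1.005 -3.157
v -2.363 -1.001 -1.991
v -3.797 -2.199 -3.189
v -3.825 -2.195 -2.023
v -3.782 -0.74 -2.61
v -2.378 -2.46 -2.57
v -2.791 -2.511 -2.025
v -2.26 -2.077 -2.013
v -3.927 -1.12 -2.057
v -3.396 -0.686 -2.046
v -3.107 -1.596 -1.48
v -2.764 -2.514 -3.134
v -2.233 -2.08 -3.123
v -3.9 -1.123 -3.167
v -3.369 -0.689 -3.155
v -3.053 -1.604 -3.7
v -2.727 -0.603 -2.928
v -2.025 -1.463 -2.908
v -2.411 -1.517 -3.472
v -2.845 -0.986 -3.484
v -2.744 -0.601 -2.242
v -2.042 -1.461 -2.222
v -2.455 -1.512 -1.677
v -2.889 -0.98 -1.689
v -2.221 -0.898 -2.571
v -4.118 -1.739 -2.958
v -3.416 -2.599 -2.938
v -3.271 -2.22 -3.491
v -3.705 -1.688 -3.503
v -4.135 -1.737 -2.272
v -3.433 -2.597 -2.252
v -3.315 -2.214 -1.696
v -3.749 -1.683 -1.708
v -3.939 -2.302 -2.609
f 2 1 5
f 2 5 3
f 3 5 6
f 3 6 4
f 5 1 7
f 5 7 6
f 6 7 8
f 6 8 4
f 7 1 9
f 7 9 8
f 8 9 10
f 8 10 4
f 9 1 11
f 9 11 10
f 10 11 12
f 10 12 4
f 11 1 13
f 11 13 12
f 12 13 14
f 12 14 4
f 13 1 15
f 13 15 14
f 14 15 16
f 14 16 4
f 15 1 17
f 15 17 16
f 16 17 18
f 16 18 4
f 17 1 19
f 17 19 18
f 18 19 20
f 18 20 4
f 19 1 21
f 19 21 20
f 20 21 22
f 20 22 4
f 21 1 23
f 21 23 22
f 22 23 24
f 22 24 4
f 23 1 25
f 23 25 24
f 24 25 26
f 24 26 4
f 25 1 27
f 25 27 26
f 26 27 28
f 26 28 4
f 27 1 29
f 27 29 28
f 28 29 30
f 28 30 4
f 29 1 2
f 29 2 30
f 30 2 3
f 30 3 4
f 31 68 47
f 68 42 71
f 47 71 36
f 68 71 47
f 31 47 43
f 47 36 48
f 43 48 32
f 47 48 43
f 31 43 52
f 43 32 53
f 52 53 38
f 43 53 52
f 31 52 64
f 52 38 67
f 64 67 41
f 52 67 64
f 31 64 68
f 64 41 72
f 68 72 42
f 64 72 68
f 32 48 59
f 48 36 62
f 59 62 40
f 48 62 59
f 36 71 49
f 71 42 70
f 49 70 35
f 71 70 49
f 42 72 69
f 72 41 65
f 69 65 33
f 72 65 69
f 41 67 66
f 67 38 54
f 66 54 37
f 67 54 66
f 38 53 58
f 53 32 55
f 58 55 39
f 53 55 58
f 34 60 46
f 60 40 61
f 46 61 35
f 60 61 46
f 34 46 44
f 46 35 45
f 44 45 33
f 46 45 44
f 34 44 51
f 44 33 50
f 51 50 37
f 44 50 51
f 34 51 56
f 51 37 57
f 56 57 39
f 51 57 56
f 34 56 60
f 56 39 63
f 60 63 40
f 56 63 60
f 35 61 49
f 61 40 62
f 49 62 36
f 61 62 49
f 33 45 69
f 45 35 70
f 69 70 42
f 45 70 69
f 37 50 66
f 50 33 65
f 66 65 41
f 50 65 66
f 39 57 58
f 57 37 54
f 58 54 38
f 57 54 58
f 40 63 59
f 63 39 55
f 59 55 32
f 63 55 59



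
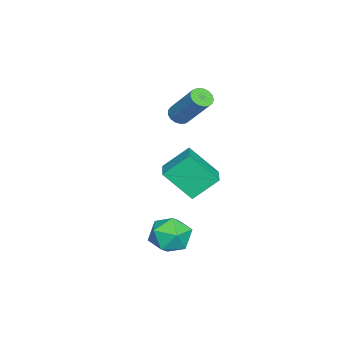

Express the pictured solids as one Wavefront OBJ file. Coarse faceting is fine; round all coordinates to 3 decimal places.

v 3.097 2.692 -1.914
v 3.733 2.586 -2.718
v 2.987 1.034 -1.782
v 3.623 0.928 -2.586
v 3.98 1.295 -1.692
v 4.048 2.32 -1.773
v 2.672 1.3 -2.727
v 2.74 2.325 -2.808
v 3.47 1.726 -3.22
v 4.278 1.723 -2.581
v 2.442 1.897 -1.919
v 3.25 1.894 -1.28
v -2.085 0.55 1.844
v -1.566 0.519 1.638
v -0.835 1.758 3.289
v -1.355 1.79 3.496
v -1.668 0.736 1.52
v -0.938 1.976 3.172
v -1.866 0.912 1.477
v -1.136 2.151 3.128
v -2.115 1.004 1.517
v -1.384 2.243 3.168
v -2.356 0.992 1.633
v -1.626 2.232 3.284
v -2.536 0.88 1.797
v -1.805 2.119 3.448
v -2.612 0.691 1.972
v -1.881 1.931 3.623
v -2.568 0.471 2.117
v -1.837 1.71 3.769
v -2.413 0.269 2.201
v -1.682 1.508 3.852
v -2.183 0.131 2.202
v -1.452 1.37 3.854
v -1.931 0.089 2.122
v -1.2 1.328 3.773
v -1.714 0.153 1.978
v -0.983 1.392 3.629
v -1.582 0.308 1.803
v -0.851 1.547 3.455
v -1.802 1.213 -2.682
v -1.675 -0.098 -1.298
v -2.356 2.269 -1.63
v -2.228 0.958 -0.247
v -0.512 1.622 -2.413
v -0.384 0.311 -1.03
v -1.065 2.678 -1.362
v -0.938 1.367 0.022
f 1 12 6
f 1 6 2
f 1 2 8
f 1 8 11
f 1 11 12
f 2 6 10
f 6 12 5
f 12 11 3
f 11 8 7
f 8 2 9
f 4 10 5
f 4 5 3
f 4 3 7
f 4 7 9
f 4 9 10
f 5 10 6
f 3 5 12
f 7 3 11
f 9 7 8
f 10 9 2
f 14 13 17
f 14 17 15
f 15 17 18
f 15 18 16
f 17 13 19
f 17 19 18
f 18 19 20
f 18 20 16
f 19 13 21
f 19 21 20
f 20 21 22
f 20 22 16
f 21 13 23
f 21 23 22
f 22 23 24
f 22 24 16
f 23 13 25
f 23 25 24
f 24 25 26
f 24 26 16
f 25 13 27
f 25 27 26
f 26 27 28
f 26 28 16
f 27 13 29
f 27 29 28
f 28 29 30
f 28 30 16
f 29 13 31
f 29 31 30
f 30 31 32
f 30 32 16
f 31 13 33
f 31 33 32
f 32 33 34
f 32 34 16
f 33 13 35
f 33 35 34
f 34 35 36
f 34 36 16
f 35 13 37
f 35 37 36
f 36 37 38
f 36 38 16
f 37 13 39
f 37 39 38
f 38 39 40
f 38 40 16
f 39 13 14
f 39 14 40
f 40 14 15
f 40 15 16
f 42 44 41
f 45 42 41
f 41 44 43
f 43 45 41
f 42 48 44
f 46 42 45
f 46 48 42
f 44 48 43
f 47 45 43
f 43 48 47
f 47 46 45
f 48 46 47



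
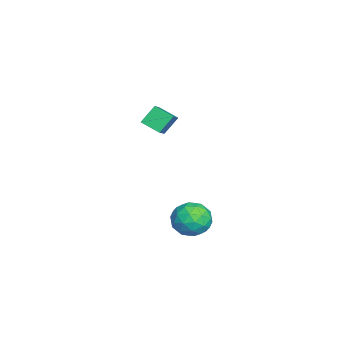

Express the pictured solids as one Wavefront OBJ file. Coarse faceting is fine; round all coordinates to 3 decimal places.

v -3.924 1.633 2.432
v -4.412 0.521 2.997
v -2.37 1.443 3.399
v -2.858 0.331 3.964
v -3.362 0.849 1.376
v -3.85 -0.263 1.941
v -1.808 0.659 2.343
v -2.296 -0.453 2.908
v 4.446 3.805 -1.606
v 5.03 3 -0.846
v 2.87 2.54 -1.734
v 3.454 1.735 -0.974
v 3.038 2.828 -0.528
v 4.011 3.61 -0.449
v 3.889 1.93 -2.131
v 4.862 2.712 -2.052
v 4.685 1.842 -1.17
v 4.159 2.397 -0.18
v 3.741 3.143 -2.4
v 3.215 3.698 -1.41
v 4.876 3.513 -1.214
v 3.024 2.027 -1.366
v 2.779 2.669 -1.103
v 3.122 2.196 -0.657
v 4.278 3.872 -0.981
v 4.621 3.399 -0.534
v 3.45 3.297 -0.348
v 3.279 2.141 -2.046
v 3.622 1.668 -1.599
v 4.778 3.344 -1.923
v 5.121 2.871 -1.477
v 4.45 2.243 -2.232
v 5.017 2.36 -0.958
v 4.091 1.616 -1.034
v 4.346 1.731 -1.714
v 4.918 2.191 -1.667
v 4.708 2.686 -0.376
v 3.782 1.942 -0.452
v 3.537 2.584 -0.19
v 4.109 3.044 -0.143
v 4.505 2.005 -0.567
v 4.118 3.598 -2.128
v 3.192 2.854 -2.204
v 3.791 2.496 -2.437
v 4.363 2.956 -2.39
v 3.809 3.924 -1.546
v 2.883 3.18 -1.622
v 2.982 3.349 -0.913
v 3.554 3.809 -0.866
v 3.395 3.535 -2.013
f 2 4 1
f 5 2 1
f 1 4 3
f 3 5 1
f 2 8 4
f 6 2 5
f 6 8 2
f 4 8 3
f 7 5 3
f 3 8 7
f 7 6 5
f 8 6 7
f 9 46 25
f 46 20 49
f 25 49 14
f 46 49 25
f 9 25 21
f 25 14 26
f 21 26 10
f 25 26 21
f 9 21 30
f 21 10 31
f 30 31 16
f 21 31 30
f 9 30 42
f 30 16 45
f 42 45 19
f 30 45 42
f 9 42 46
f 42 19 50
f 46 50 20
f 42 50 46
f 10 26 37
f 26 14 40
f 37 40 18
f 26 40 37
f 14 49 27
f 49 20 48
f 27 48 13
f 49 48 27
f 20 50 47
f 50 19 43
f 47 43 11
f 50 43 47
f 19 45 44
f 45 16 32
f 44 32 15
f 45 32 44
f 16 31 36
f 31 10 33
f 36 33 17
f 31 33 36
f 12 38 24
f 38 18 39
f 24 39 13
f 38 39 24
f 12 24 22
f 24 13 23
f 22 23 11
f 24 23 22
f 12 22 29
f 22 11 28
f 29 28 15
f 22 28 29
f 12 29 34
f 29 15 35
f 34 35 17
f 29 35 34
f 12 34 38
f 34 17 41
f 38 41 18
f 34 41 38
f 13 39 27
f 39 18 40
f 27 40 14
f 39 40 27
f 11 23 47
f 23 13 48
f 47 48 20
f 23 48 47
f 15 28 44
f 28 11 43
f 44 43 19
f 28 43 44
f 17 35 36
f 35 15 32
f 36 32 16
f 35 32 36
f 18 41 37
f 41 17 33
f 37 33 10
f 41 33 37



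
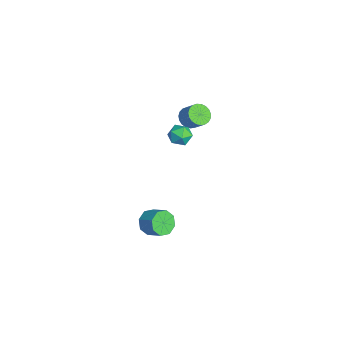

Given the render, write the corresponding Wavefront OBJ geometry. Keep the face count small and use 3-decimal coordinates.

v 3.594 -2.336 -1.057
v 4.118 -2.56 -1.512
v 4.791 -2.027 -0.999
v 4.266 -1.804 -0.543
v 3.874 -2.087 -1.683
v 4.547 -1.555 -1.17
v 3.466 -1.76 -1.487
v 4.139 -1.228 -0.973
v 3.132 -1.771 -1.039
v 3.805 -1.238 -0.525
v 3.069 -2.113 -0.601
v 3.742 -1.58 -0.088
v 3.313 -2.585 -0.43
v 3.986 -2.053 0.083
v 3.721 -2.912 -0.627
v 4.394 -2.38 -0.113
v 4.055 -2.902 -1.075
v 4.728 -2.369 -0.561
v -2.918 0.643 0.887
v -2.471 0.164 0.805
v -1.896 0.578 1.51
v -2.342 1.057 1.593
v -2.386 0.352 0.625
v -1.811 0.767 1.33
v -2.393 0.591 0.49
v -1.818 1.006 1.195
v -2.491 0.839 0.424
v -1.915 1.253 1.129
v -2.662 1.053 0.438
v -2.087 1.467 1.143
v -2.877 1.196 0.53
v -2.302 1.61 1.235
v -3.1 1.243 0.683
v -2.525 1.658 1.389
v -3.291 1.187 0.872
v -2.716 1.601 1.577
v -3.417 1.036 1.064
v -2.842 1.451 1.769
v -3.457 0.818 1.225
v -2.882 1.232 1.93
v -3.404 0.569 1.327
v -2.829 0.983 2.033
v -3.266 0.333 1.354
v -2.691 0.747 2.059
v -3.069 0.15 1.3
v -2.494 0.565 2.005
v -2.845 0.053 1.175
v -2.27 0.467 1.88
v -2.633 0.058 0.999
v -2.058 0.472 1.705
v -0.706 0.243 1.228
v -0.081 -0.054 1.275
v -1.079 -0.406 2.065
v -0.454 -0.703 2.112
v -0.538 -0.041 2.301
v -0.308 0.36 1.783
v -0.852 -0.82 1.557
v -0.622 -0.419 1.039
v -0.171 -0.712 1.479
v 0.023 -0.23 1.939
v -1.183 -0.23 1.401
v -0.989 0.252 1.861
f 2 1 5
f 2 5 3
f 3 5 6
f 3 6 4
f 5 1 7
f 5 7 6
f 6 7 8
f 6 8 4
f 7 1 9
f 7 9 8
f 8 9 10
f 8 10 4
f 9 1 11
f 9 11 10
f 10 11 12
f 10 12 4
f 11 1 13
f 11 13 12
f 12 13 14
f 12 14 4
f 13 1 15
f 13 15 14
f 14 15 16
f 14 16 4
f 15 1 17
f 15 17 16
f 16 17 18
f 16 18 4
f 17 1 2
f 17 2 18
f 18 2 3
f 18 3 4
f 20 19 23
f 20 23 21
f 21 23 24
f 21 24 22
f 23 19 25
f 23 25 24
f 24 25 26
f 24 26 22
f 25 19 27
f 25 27 26
f 26 27 28
f 26 28 22
f 27 19 29
f 27 29 28
f 28 29 30
f 28 30 22
f 29 19 31
f 29 31 30
f 30 31 32
f 30 32 22
f 31 19 33
f 31 33 32
f 32 33 34
f 32 34 22
f 33 19 35
f 33 35 34
f 34 35 36
f 34 36 22
f 35 19 37
f 35 37 36
f 36 37 38
f 36 38 22
f 37 19 39
f 37 39 38
f 38 39 40
f 38 40 22
f 39 19 41
f 39 41 40
f 40 41 42
f 40 42 22
f 41 19 43
f 41 43 42
f 42 43 44
f 42 44 22
f 43 19 45
f 43 45 44
f 44 45 46
f 44 46 22
f 45 19 47
f 45 47 46
f 46 47 48
f 46 48 22
f 47 19 49
f 47 49 48
f 48 49 50
f 48 50 22
f 49 19 20
f 49 20 50
f 50 20 21
f 50 21 22
f 51 62 56
f 51 56 52
f 51 52 58
f 51 58 61
f 51 61 62
f 52 56 60
f 56 62 55
f 62 61 53
f 61 58 57
f 58 52 59
f 54 60 55
f 54 55 53
f 54 53 57
f 54 57 59
f 54 59 60
f 55 60 56
f 53 55 62
f 57 53 61
f 59 57 58
f 60 59 52



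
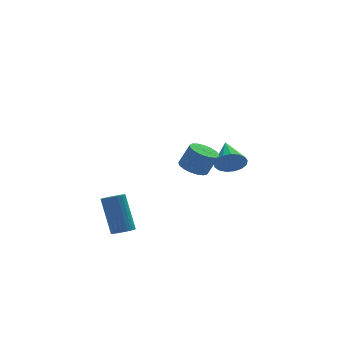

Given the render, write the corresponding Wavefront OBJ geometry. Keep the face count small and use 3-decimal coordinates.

v 0.511 -2.114 -1.032
v 1.109 -2.494 -1.334
v 1.628 -2.585 -0.189
v 1.029 -2.206 0.112
v 1.211 -2.14 -1.352
v 1.73 -2.231 -0.207
v 1.152 -1.78 -1.296
v 1.671 -1.872 -0.152
v 0.947 -1.497 -1.181
v 1.465 -1.588 -0.036
v 0.641 -1.356 -1.031
v 1.16 -1.447 0.114
v 0.306 -1.388 -0.882
v 0.824 -1.479 0.263
v 0.017 -1.586 -0.767
v 0.536 -1.677 0.378
v -0.158 -1.906 -0.713
v 0.36 -1.997 0.432
v -0.18 -2.273 -0.732
v 0.338 -2.364 0.413
v -0.044 -2.604 -0.82
v 0.474 -2.695 0.325
v 0.219 -2.823 -0.957
v 0.738 -2.914 0.188
v 0.549 -2.88 -1.111
v 1.068 -2.971 0.034
v 0.87 -2.761 -1.247
v 1.389 -2.852 -0.102
v -2.946 -2.646 -4.699
v -2.516 -2.245 -4.821
v -2.844 -1.314 -2.923
v -3.274 -1.714 -2.801
v -2.719 -2.133 -4.912
v -3.048 -1.201 -3.014
v -2.962 -2.109 -4.966
v -3.29 -1.177 -3.067
v -3.201 -2.177 -4.973
v -3.53 -1.246 -3.075
v -3.397 -2.327 -4.934
v -3.725 -1.395 -3.035
v -3.514 -2.532 -4.853
v -3.843 -1.6 -2.955
v -3.533 -2.757 -4.746
v -3.862 -1.825 -2.848
v -3.451 -2.962 -4.631
v -3.78 -2.03 -2.733
v -3.281 -3.113 -4.528
v -3.61 -2.181 -2.63
v -3.053 -3.183 -4.454
v -3.382 -2.251 -2.556
v -2.807 -3.16 -4.423
v -3.136 -2.228 -2.524
v -2.585 -3.048 -4.439
v -2.913 -2.117 -2.541
v -2.425 -2.867 -4.5
v -2.753 -1.935 -2.602
v -2.355 -2.647 -4.596
v -2.683 -1.716 -2.698
v -2.387 -2.428 -4.71
v -2.716 -1.496 -2.811
v 3.471 2.91 -3.355
v 4.105 3.123 -3.911
v 3.549 4.53 -2.645
v 3.757 3.229 -4.113
v 3.342 3.261 -4.141
v 2.958 3.213 -3.989
v 2.69 3.096 -3.692
v 2.602 2.936 -3.318
v 2.713 2.77 -2.952
v 2.997 2.637 -2.679
v 3.39 2.566 -2.56
v 3.801 2.574 -2.624
v 4.137 2.659 -2.855
v 4.32 2.802 -3.201
v 4.309 2.969 -3.582
f 2 1 5
f 2 5 3
f 3 5 6
f 3 6 4
f 5 1 7
f 5 7 6
f 6 7 8
f 6 8 4
f 7 1 9
f 7 9 8
f 8 9 10
f 8 10 4
f 9 1 11
f 9 11 10
f 10 11 12
f 10 12 4
f 11 1 13
f 11 13 12
f 12 13 14
f 12 14 4
f 13 1 15
f 13 15 14
f 14 15 16
f 14 16 4
f 15 1 17
f 15 17 16
f 16 17 18
f 16 18 4
f 17 1 19
f 17 19 18
f 18 19 20
f 18 20 4
f 19 1 21
f 19 21 20
f 20 21 22
f 20 22 4
f 21 1 23
f 21 23 22
f 22 23 24
f 22 24 4
f 23 1 25
f 23 25 24
f 24 25 26
f 24 26 4
f 25 1 27
f 25 27 26
f 26 27 28
f 26 28 4
f 27 1 2
f 27 2 28
f 28 2 3
f 28 3 4
f 30 29 33
f 30 33 31
f 31 33 34
f 31 34 32
f 33 29 35
f 33 35 34
f 34 35 36
f 34 36 32
f 35 29 37
f 35 37 36
f 36 37 38
f 36 38 32
f 37 29 39
f 37 39 38
f 38 39 40
f 38 40 32
f 39 29 41
f 39 41 40
f 40 41 42
f 40 42 32
f 41 29 43
f 41 43 42
f 42 43 44
f 42 44 32
f 43 29 45
f 43 45 44
f 44 45 46
f 44 46 32
f 45 29 47
f 45 47 46
f 46 47 48
f 46 48 32
f 47 29 49
f 47 49 48
f 48 49 50
f 48 50 32
f 49 29 51
f 49 51 50
f 50 51 52
f 50 52 32
f 51 29 53
f 51 53 52
f 52 53 54
f 52 54 32
f 53 29 55
f 53 55 54
f 54 55 56
f 54 56 32
f 55 29 57
f 55 57 56
f 56 57 58
f 56 58 32
f 57 29 59
f 57 59 58
f 58 59 60
f 58 60 32
f 59 29 30
f 59 30 60
f 60 30 31
f 60 31 32
f 62 61 64
f 62 64 63
f 64 61 65
f 64 65 63
f 65 61 66
f 65 66 63
f 66 61 67
f 66 67 63
f 67 61 68
f 67 68 63
f 68 61 69
f 68 69 63
f 69 61 70
f 69 70 63
f 70 61 71
f 70 71 63
f 71 61 72
f 71 72 63
f 72 61 73
f 72 73 63
f 73 61 74
f 73 74 63
f 74 61 75
f 74 75 63
f 75 61 62
f 75 62 63



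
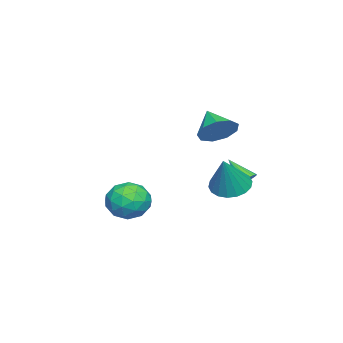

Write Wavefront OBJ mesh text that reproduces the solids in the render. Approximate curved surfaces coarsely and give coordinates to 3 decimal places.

v 1.97 -1.192 -3.3
v 2.667 -1.702 -4.176
v 1.573 -2.998 -2.564
v 2.27 -3.508 -3.44
v 2.793 -2.841 -2.548
v 3.038 -1.724 -3.003
v 1.202 -2.976 -3.737
v 1.447 -1.859 -4.192
v 2.193 -2.804 -4.446
v 3.176 -2.721 -3.711
v 1.064 -1.979 -3.029
v 2.047 -1.896 -2.294
v 2.353 -1.288 -3.802
v 1.887 -3.412 -2.938
v 2.194 -3.02 -2.413
v 2.604 -3.319 -2.928
v 2.571 -1.302 -3.113
v 2.981 -1.601 -3.628
v 3.055 -2.271 -2.671
v 1.259 -3.099 -3.112
v 1.669 -3.398 -3.627
v 1.636 -1.381 -3.812
v 2.046 -1.68 -4.327
v 1.185 -2.429 -4.069
v 2.485 -2.236 -4.476
v 2.251 -3.298 -4.044
v 1.623 -2.985 -4.218
v 1.767 -2.328 -4.485
v 3.062 -2.187 -4.044
v 2.829 -3.249 -3.612
v 3.136 -2.856 -3.087
v 3.28 -2.2 -3.355
v 2.784 -2.835 -4.203
v 1.411 -1.451 -3.128
v 1.178 -2.513 -2.696
v 0.96 -2.5 -3.385
v 1.104 -1.844 -3.653
v 1.989 -1.402 -2.696
v 1.755 -2.464 -2.264
v 2.473 -2.372 -2.255
v 2.617 -1.715 -2.522
v 1.456 -1.865 -2.537
v 1.132 3.414 -1.538
v 1.578 3.118 -1.703
v 0.828 2.346 -0.442
v 1.673 3.269 -1.529
v 1.661 3.449 -1.357
v 1.544 3.622 -1.221
v 1.345 3.754 -1.148
v 1.105 3.818 -1.152
v 0.869 3.802 -1.232
v 0.686 3.71 -1.374
v 0.591 3.558 -1.547
v 0.604 3.378 -1.719
v 0.72 3.205 -1.855
v 0.919 3.074 -1.929
v 1.16 3.009 -1.924
v 1.395 3.025 -1.844
v 3.294 3.31 -1.097
v 3.951 2.603 -1.486
v 4.446 3.35 0.777
v 4.144 3.004 -1.613
v 4.169 3.466 -1.638
v 4.02 3.897 -1.556
v 3.728 4.211 -1.383
v 3.35 4.347 -1.153
v 2.96 4.278 -0.912
v 2.637 4.017 -0.708
v 2.444 3.616 -0.581
v 2.42 3.154 -0.556
v 2.568 2.724 -0.638
v 2.86 2.409 -0.811
v 3.238 2.273 -1.041
v 3.628 2.342 -1.281
v 4.251 3.028 2.567
v 4.884 2.228 2.424
v 3.349 2.152 3.473
v 5.089 2.6 2.986
v 4.901 3.172 3.353
v 4.409 3.677 3.351
v 3.843 3.878 2.982
v 3.468 3.681 2.419
v 3.459 3.179 1.925
v 3.821 2.606 1.731
v 4.384 2.231 1.928
f 1 38 17
f 38 12 41
f 17 41 6
f 38 41 17
f 1 17 13
f 17 6 18
f 13 18 2
f 17 18 13
f 1 13 22
f 13 2 23
f 22 23 8
f 13 23 22
f 1 22 34
f 22 8 37
f 34 37 11
f 22 37 34
f 1 34 38
f 34 11 42
f 38 42 12
f 34 42 38
f 2 18 29
f 18 6 32
f 29 32 10
f 18 32 29
f 6 41 19
f 41 12 40
f 19 40 5
f 41 40 19
f 12 42 39
f 42 11 35
f 39 35 3
f 42 35 39
f 11 37 36
f 37 8 24
f 36 24 7
f 37 24 36
f 8 23 28
f 23 2 25
f 28 25 9
f 23 25 28
f 4 30 16
f 30 10 31
f 16 31 5
f 30 31 16
f 4 16 14
f 16 5 15
f 14 15 3
f 16 15 14
f 4 14 21
f 14 3 20
f 21 20 7
f 14 20 21
f 4 21 26
f 21 7 27
f 26 27 9
f 21 27 26
f 4 26 30
f 26 9 33
f 30 33 10
f 26 33 30
f 5 31 19
f 31 10 32
f 19 32 6
f 31 32 19
f 3 15 39
f 15 5 40
f 39 40 12
f 15 40 39
f 7 20 36
f 20 3 35
f 36 35 11
f 20 35 36
f 9 27 28
f 27 7 24
f 28 24 8
f 27 24 28
f 10 33 29
f 33 9 25
f 29 25 2
f 33 25 29
f 44 43 46
f 44 46 45
f 46 43 47
f 46 47 45
f 47 43 48
f 47 48 45
f 48 43 49
f 48 49 45
f 49 43 50
f 49 50 45
f 50 43 51
f 50 51 45
f 51 43 52
f 51 52 45
f 52 43 53
f 52 53 45
f 53 43 54
f 53 54 45
f 54 43 55
f 54 55 45
f 55 43 56
f 55 56 45
f 56 43 57
f 56 57 45
f 57 43 58
f 57 58 45
f 58 43 44
f 58 44 45
f 60 59 62
f 60 62 61
f 62 59 63
f 62 63 61
f 63 59 64
f 63 64 61
f 64 59 65
f 64 65 61
f 65 59 66
f 65 66 61
f 66 59 67
f 66 67 61
f 67 59 68
f 67 68 61
f 68 59 69
f 68 69 61
f 69 59 70
f 69 70 61
f 70 59 71
f 70 71 61
f 71 59 72
f 71 72 61
f 72 59 73
f 72 73 61
f 73 59 74
f 73 74 61
f 74 59 60
f 74 60 61
f 76 75 78
f 76 78 77
f 78 75 79
f 78 79 77
f 79 75 80
f 79 80 77
f 80 75 81
f 80 81 77
f 81 75 82
f 81 82 77
f 82 75 83
f 82 83 77
f 83 75 84
f 83 84 77
f 84 75 85
f 84 85 77
f 85 75 76
f 85 76 77



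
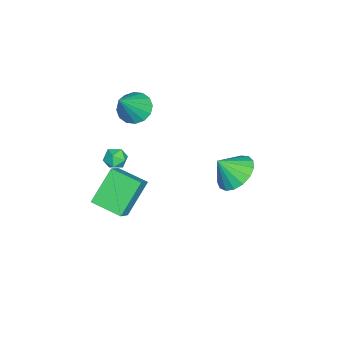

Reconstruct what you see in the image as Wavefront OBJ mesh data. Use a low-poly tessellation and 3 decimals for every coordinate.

v -1.724 -1.974 -3.125
v -1.307 -2.326 -2.769
v -2.533 -2.414 -2.611
v -2.116 -2.766 -2.255
v -2.152 -2.12 -2.172
v -1.652 -1.848 -2.49
v -2.188 -2.892 -2.89
v -1.688 -2.62 -3.208
v -1.594 -2.893 -2.624
v -1.571 -2.416 -2.18
v -2.269 -2.324 -3.2
v -2.246 -1.847 -2.756
v -0.343 -2.866 -4.543
v -1.595 -2.166 -3.092
v 0.132 -1.361 -4.859
v -1.119 -0.661 -3.408
v 0.579 -2.979 -3.692
v -0.672 -2.279 -2.241
v 1.055 -1.474 -4.008
v -0.197 -0.774 -2.557
v 1.339 3.807 0.594
v 2.256 3.539 0.157
v 1.561 3.013 1.546
v 2.373 3.927 0.453
v 2.253 4.288 0.782
v 1.925 4.539 1.068
v 1.462 4.622 1.244
v 0.971 4.518 1.272
v 0.564 4.252 1.145
v 0.335 3.884 0.891
v 0.336 3.498 0.569
v 0.567 3.183 0.253
v 0.975 3.011 0.014
v 1.466 3.021 -0.091
v 1.928 3.212 -0.04
v -2.353 -1.509 0.901
v -1.708 -1.763 0.343
v -1.187 -1.971 2.459
v -1.631 -1.315 0.418
v -1.747 -0.919 0.623
v -2.026 -0.681 0.902
v -2.392 -0.665 1.181
v -2.748 -0.875 1.385
v -2.998 -1.254 1.459
v -3.075 -1.702 1.384
v -2.959 -2.098 1.18
v -2.68 -2.336 0.9
v -2.314 -2.353 0.621
v -1.958 -2.143 0.417
f 1 12 6
f 1 6 2
f 1 2 8
f 1 8 11
f 1 11 12
f 2 6 10
f 6 12 5
f 12 11 3
f 11 8 7
f 8 2 9
f 4 10 5
f 4 5 3
f 4 3 7
f 4 7 9
f 4 9 10
f 5 10 6
f 3 5 12
f 7 3 11
f 9 7 8
f 10 9 2
f 14 16 13
f 17 14 13
f 13 16 15
f 15 17 13
f 14 20 16
f 18 14 17
f 18 20 14
f 16 20 15
f 19 17 15
f 15 20 19
f 19 18 17
f 20 18 19
f 22 21 24
f 22 24 23
f 24 21 25
f 24 25 23
f 25 21 26
f 25 26 23
f 26 21 27
f 26 27 23
f 27 21 28
f 27 28 23
f 28 21 29
f 28 29 23
f 29 21 30
f 29 30 23
f 30 21 31
f 30 31 23
f 31 21 32
f 31 32 23
f 32 21 33
f 32 33 23
f 33 21 34
f 33 34 23
f 34 21 35
f 34 35 23
f 35 21 22
f 35 22 23
f 37 36 39
f 37 39 38
f 39 36 40
f 39 40 38
f 40 36 41
f 40 41 38
f 41 36 42
f 41 42 38
f 42 36 43
f 42 43 38
f 43 36 44
f 43 44 38
f 44 36 45
f 44 45 38
f 45 36 46
f 45 46 38
f 46 36 47
f 46 47 38
f 47 36 48
f 47 48 38
f 48 36 49
f 48 49 38
f 49 36 37
f 49 37 38



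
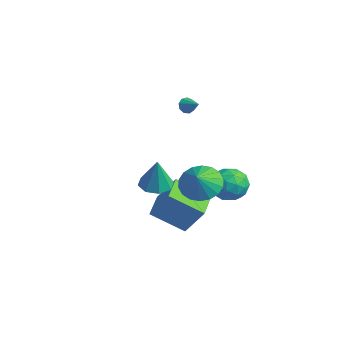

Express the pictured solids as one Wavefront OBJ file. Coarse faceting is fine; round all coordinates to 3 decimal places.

v 2.979 -0.638 0.614
v 3.549 0.226 0.884
v 3.461 -1.222 1.466
v 3.152 0.276 1.142
v 2.721 0.145 1.296
v 2.341 -0.142 1.315
v 2.087 -0.526 1.195
v 2.01 -0.933 0.96
v 2.125 -1.282 0.656
v 2.409 -1.503 0.344
v 2.806 -1.552 0.085
v 3.237 -1.421 -0.068
v 3.617 -1.134 -0.087
v 3.871 -0.75 0.033
v 3.948 -0.343 0.268
v 3.833 0.006 0.572
v 3.169 1.911 -0.02
v 3.896 1.226 0.123
v 2.064 0.714 -0.143
v 2.791 0.029 0
v 2.512 0.634 0.758
v 3.195 1.374 0.834
v 2.765 0.566 -0.854
v 3.448 1.306 -0.778
v 3.646 0.394 -0.393
v 3.49 0.436 0.604
v 2.47 1.504 -0.624
v 2.314 1.546 0.373
v 3.629 1.674 0.062
v 2.331 0.266 -0.082
v 2.167 0.622 0.363
v 2.594 0.219 0.447
v 3.217 1.761 0.48
v 3.645 1.358 0.564
v 2.831 1.01 0.938
v 2.315 0.582 -0.584
v 2.743 0.179 -0.5
v 3.366 1.721 -0.467
v 3.793 1.318 -0.383
v 3.129 0.93 -0.958
v 3.91 0.782 -0.157
v 3.261 0.078 -0.229
v 3.245 0.394 -0.731
v 3.647 0.829 -0.686
v 3.818 0.807 0.429
v 3.169 0.103 0.357
v 3.005 0.459 0.802
v 3.406 0.894 0.847
v 3.671 0.318 0.126
v 2.791 1.837 -0.377
v 2.142 1.133 -0.449
v 2.554 1.046 -0.867
v 2.955 1.481 -0.822
v 2.699 1.862 0.209
v 2.05 1.158 0.137
v 2.313 1.111 0.666
v 2.715 1.546 0.711
v 2.289 1.622 -0.146
v -3.786 3.201 1.558
v -3.576 2.88 1.222
v -2.894 3.299 2.022
v -3.552 3.208 1.106
v -3.637 3.533 1.201
v -3.792 3.702 1.463
v -3.944 3.637 1.771
v -4.022 3.368 1.978
v -3.99 3.021 1.99
v -3.863 2.758 1.799
v -3.699 2.702 1.496
v 2.647 -2.894 1.171
v 3.398 -3.209 1.009
v 2.953 -3.006 2.809
v 3.404 -2.575 1.052
v 2.967 -2.128 1.164
v 2.342 -2.13 1.28
v 1.896 -2.579 1.333
v 1.89 -3.213 1.29
v 2.328 -3.66 1.178
v 2.952 -3.658 1.062
v 0.22 -1.23 -1.527
v 1.073 -0.734 -0.034
v 1.322 0.024 -2.573
v 2.175 0.52 -1.08
v 1.285 -2.36 -1.76
v 2.138 -1.864 -0.267
v 2.387 -1.106 -2.806
v 3.24 -0.61 -1.313
f 2 1 4
f 2 4 3
f 4 1 5
f 4 5 3
f 5 1 6
f 5 6 3
f 6 1 7
f 6 7 3
f 7 1 8
f 7 8 3
f 8 1 9
f 8 9 3
f 9 1 10
f 9 10 3
f 10 1 11
f 10 11 3
f 11 1 12
f 11 12 3
f 12 1 13
f 12 13 3
f 13 1 14
f 13 14 3
f 14 1 15
f 14 15 3
f 15 1 16
f 15 16 3
f 16 1 2
f 16 2 3
f 17 54 33
f 54 28 57
f 33 57 22
f 54 57 33
f 17 33 29
f 33 22 34
f 29 34 18
f 33 34 29
f 17 29 38
f 29 18 39
f 38 39 24
f 29 39 38
f 17 38 50
f 38 24 53
f 50 53 27
f 38 53 50
f 17 50 54
f 50 27 58
f 54 58 28
f 50 58 54
f 18 34 45
f 34 22 48
f 45 48 26
f 34 48 45
f 22 57 35
f 57 28 56
f 35 56 21
f 57 56 35
f 28 58 55
f 58 27 51
f 55 51 19
f 58 51 55
f 27 53 52
f 53 24 40
f 52 40 23
f 53 40 52
f 24 39 44
f 39 18 41
f 44 41 25
f 39 41 44
f 20 46 32
f 46 26 47
f 32 47 21
f 46 47 32
f 20 32 30
f 32 21 31
f 30 31 19
f 32 31 30
f 20 30 37
f 30 19 36
f 37 36 23
f 30 36 37
f 20 37 42
f 37 23 43
f 42 43 25
f 37 43 42
f 20 42 46
f 42 25 49
f 46 49 26
f 42 49 46
f 21 47 35
f 47 26 48
f 35 48 22
f 47 48 35
f 19 31 55
f 31 21 56
f 55 56 28
f 31 56 55
f 23 36 52
f 36 19 51
f 52 51 27
f 36 51 52
f 25 43 44
f 43 23 40
f 44 40 24
f 43 40 44
f 26 49 45
f 49 25 41
f 45 41 18
f 49 41 45
f 60 59 62
f 60 62 61
f 62 59 63
f 62 63 61
f 63 59 64
f 63 64 61
f 64 59 65
f 64 65 61
f 65 59 66
f 65 66 61
f 66 59 67
f 66 67 61
f 67 59 68
f 67 68 61
f 68 59 69
f 68 69 61
f 69 59 60
f 69 60 61
f 71 70 73
f 71 73 72
f 73 70 74
f 73 74 72
f 74 70 75
f 74 75 72
f 75 70 76
f 75 76 72
f 76 70 77
f 76 77 72
f 77 70 78
f 77 78 72
f 78 70 79
f 78 79 72
f 79 70 71
f 79 71 72
f 81 83 80
f 84 81 80
f 80 83 82
f 82 84 80
f 81 87 83
f 85 81 84
f 85 87 81
f 83 87 82
f 86 84 82
f 82 87 86
f 86 85 84
f 87 85 86



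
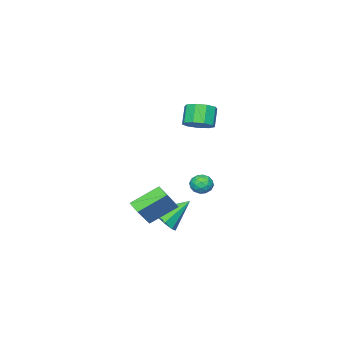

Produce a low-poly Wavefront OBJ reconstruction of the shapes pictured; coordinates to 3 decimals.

v 1.35 -0.762 -4.271
v 2.146 -0.611 -3.604
v 0.07 0.142 -2.949
v 2.086 -0.048 -4.046
v 1.682 0.181 -4.594
v 1.122 -0.031 -4.99
v 0.669 -0.585 -5.051
v 0.534 -1.221 -4.747
v 0.781 -1.643 -4.22
v 1.294 -1.652 -3.717
v 1.833 -1.244 -3.474
v 3.687 0.3 -3.388
v 3.456 -0.482 -3.032
v 2.28 1.205 -2.31
v 2.05 0.422 -1.954
v 4.97 0.578 -1.946
v 4.74 -0.205 -1.59
v 3.564 1.482 -0.868
v 3.333 0.7 -0.512
v -0.729 0.08 2.781
v 0.023 0.312 3.295
v -0.639 -0.068 4.433
v -1.391 -0.3 3.919
v -0.369 0.819 3.237
v -1.03 0.439 4.375
v -0.929 0.98 2.965
v -1.59 0.6 4.103
v -1.395 0.72 2.607
v -2.057 0.34 3.745
v -1.55 0.161 2.331
v -2.212 -0.219 3.469
v -1.321 -0.436 2.265
v -1.983 -0.816 3.403
v -0.815 -0.792 2.44
v -1.476 -1.172 3.578
v -0.269 -0.74 2.775
v -0.93 -1.119 3.913
v 0.062 -0.304 3.113
v -0.599 -0.683 4.251
v -3.797 -1.309 -3.426
v -3.22 -1.437 -3.915
v -3.5 -2.343 -2.805
v -2.923 -2.471 -3.294
v -2.886 -1.881 -2.805
v -3.07 -1.242 -3.188
v -3.65 -2.538 -3.532
v -3.834 -1.899 -3.915
v -3.129 -2.197 -3.981
v -2.657 -1.791 -3.532
v -4.063 -1.989 -3.188
v -3.591 -1.583 -2.739
v -3.535 -1.282 -3.725
v -3.185 -2.498 -2.995
v -3.164 -2.151 -2.707
v -2.825 -2.226 -2.995
v -3.447 -1.168 -3.298
v -3.107 -1.243 -3.586
v -2.911 -1.504 -2.933
v -3.613 -2.537 -3.134
v -3.273 -2.612 -3.422
v -3.895 -1.554 -3.725
v -3.556 -1.629 -4.013
v -3.809 -2.276 -3.787
v -3.142 -1.804 -4.051
v -2.967 -2.412 -3.686
v -3.395 -2.451 -3.826
v -3.503 -2.076 -4.051
v -2.865 -1.566 -3.787
v -2.69 -2.173 -3.422
v -2.669 -1.827 -3.134
v -2.777 -1.451 -3.36
v -2.811 -2.012 -3.826
v -4.03 -1.607 -3.298
v -3.855 -2.214 -2.933
v -3.943 -2.329 -3.36
v -4.051 -1.953 -3.586
v -3.753 -1.368 -3.034
v -3.578 -1.976 -2.669
v -3.217 -1.704 -2.669
v -3.325 -1.329 -2.894
v -3.909 -1.768 -2.894
f 2 1 4
f 2 4 3
f 4 1 5
f 4 5 3
f 5 1 6
f 5 6 3
f 6 1 7
f 6 7 3
f 7 1 8
f 7 8 3
f 8 1 9
f 8 9 3
f 9 1 10
f 9 10 3
f 10 1 11
f 10 11 3
f 11 1 2
f 11 2 3
f 13 15 12
f 16 13 12
f 12 15 14
f 14 16 12
f 13 19 15
f 17 13 16
f 17 19 13
f 15 19 14
f 18 16 14
f 14 19 18
f 18 17 16
f 19 17 18
f 21 20 24
f 21 24 22
f 22 24 25
f 22 25 23
f 24 20 26
f 24 26 25
f 25 26 27
f 25 27 23
f 26 20 28
f 26 28 27
f 27 28 29
f 27 29 23
f 28 20 30
f 28 30 29
f 29 30 31
f 29 31 23
f 30 20 32
f 30 32 31
f 31 32 33
f 31 33 23
f 32 20 34
f 32 34 33
f 33 34 35
f 33 35 23
f 34 20 36
f 34 36 35
f 35 36 37
f 35 37 23
f 36 20 38
f 36 38 37
f 37 38 39
f 37 39 23
f 38 20 21
f 38 21 39
f 39 21 22
f 39 22 23
f 40 77 56
f 77 51 80
f 56 80 45
f 77 80 56
f 40 56 52
f 56 45 57
f 52 57 41
f 56 57 52
f 40 52 61
f 52 41 62
f 61 62 47
f 52 62 61
f 40 61 73
f 61 47 76
f 73 76 50
f 61 76 73
f 40 73 77
f 73 50 81
f 77 81 51
f 73 81 77
f 41 57 68
f 57 45 71
f 68 71 49
f 57 71 68
f 45 80 58
f 80 51 79
f 58 79 44
f 80 79 58
f 51 81 78
f 81 50 74
f 78 74 42
f 81 74 78
f 50 76 75
f 76 47 63
f 75 63 46
f 76 63 75
f 47 62 67
f 62 41 64
f 67 64 48
f 62 64 67
f 43 69 55
f 69 49 70
f 55 70 44
f 69 70 55
f 43 55 53
f 55 44 54
f 53 54 42
f 55 54 53
f 43 53 60
f 53 42 59
f 60 59 46
f 53 59 60
f 43 60 65
f 60 46 66
f 65 66 48
f 60 66 65
f 43 65 69
f 65 48 72
f 69 72 49
f 65 72 69
f 44 70 58
f 70 49 71
f 58 71 45
f 70 71 58
f 42 54 78
f 54 44 79
f 78 79 51
f 54 79 78
f 46 59 75
f 59 42 74
f 75 74 50
f 59 74 75
f 48 66 67
f 66 46 63
f 67 63 47
f 66 63 67
f 49 72 68
f 72 48 64
f 68 64 41
f 72 64 68



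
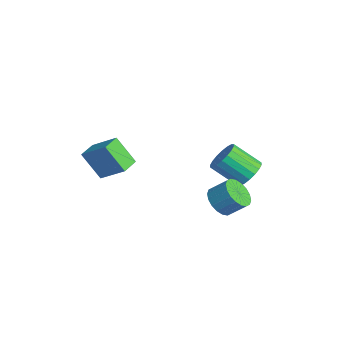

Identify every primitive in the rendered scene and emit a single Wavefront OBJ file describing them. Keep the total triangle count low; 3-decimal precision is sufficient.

v 2.902 -0.063 1.807
v 3.453 -0.738 2.103
v 3.948 0.027 2.928
v 3.398 0.703 2.633
v 3.675 -0.562 1.807
v 4.17 0.203 2.632
v 3.743 -0.288 1.511
v 4.239 0.477 2.337
v 3.646 0.031 1.274
v 4.142 0.796 2.099
v 3.401 0.332 1.142
v 3.897 1.097 1.968
v 3.057 0.554 1.142
v 3.553 1.319 1.968
v 2.683 0.655 1.274
v 3.178 1.42 2.1
v 2.352 0.613 1.512
v 2.847 1.378 2.337
v 2.13 0.437 1.808
v 2.625 1.202 2.633
v 2.061 0.163 2.103
v 2.557 0.928 2.929
v 2.158 -0.156 2.341
v 2.654 0.609 3.166
v 2.403 -0.457 2.472
v 2.899 0.308 3.298
v 2.747 -0.679 2.472
v 3.243 0.086 3.298
v 3.122 -0.78 2.34
v 3.617 -0.015 3.166
v 2.12 1.867 2.79
v 2.577 1.158 2.424
v 1.717 0.024 3.543
v 1.26 0.733 3.91
v 2.822 1.275 2.73
v 1.962 0.142 3.85
v 2.927 1.509 3.049
v 2.067 0.376 4.168
v 2.873 1.815 3.316
v 2.013 0.681 4.436
v 2.669 2.13 3.48
v 1.81 0.997 4.599
v 2.357 2.394 3.506
v 1.497 1.26 4.625
v 1.998 2.553 3.391
v 1.138 1.419 4.51
v 1.663 2.576 3.157
v 0.803 1.442 4.276
v 1.418 2.458 2.85
v 0.558 1.325 3.97
v 1.313 2.224 2.532
v 0.453 1.091 3.651
v 1.367 1.919 2.264
v 0.507 0.785 3.384
v 1.57 1.603 2.101
v 0.711 0.47 3.22
v 1.883 1.34 2.075
v 1.023 0.206 3.194
v 2.242 1.181 2.19
v 1.382 0.047 3.309
v -3.328 -3.455 0.94
v -4.158 -4.178 2.415
v -2.187 -2.545 2.028
v -3.017 -3.268 3.503
v -2.623 -4.312 0.917
v -3.453 -5.035 2.392
v -1.482 -3.402 2.005
v -2.312 -4.125 3.48
f 2 1 5
f 2 5 3
f 3 5 6
f 3 6 4
f 5 1 7
f 5 7 6
f 6 7 8
f 6 8 4
f 7 1 9
f 7 9 8
f 8 9 10
f 8 10 4
f 9 1 11
f 9 11 10
f 10 11 12
f 10 12 4
f 11 1 13
f 11 13 12
f 12 13 14
f 12 14 4
f 13 1 15
f 13 15 14
f 14 15 16
f 14 16 4
f 15 1 17
f 15 17 16
f 16 17 18
f 16 18 4
f 17 1 19
f 17 19 18
f 18 19 20
f 18 20 4
f 19 1 21
f 19 21 20
f 20 21 22
f 20 22 4
f 21 1 23
f 21 23 22
f 22 23 24
f 22 24 4
f 23 1 25
f 23 25 24
f 24 25 26
f 24 26 4
f 25 1 27
f 25 27 26
f 26 27 28
f 26 28 4
f 27 1 29
f 27 29 28
f 28 29 30
f 28 30 4
f 29 1 2
f 29 2 30
f 30 2 3
f 30 3 4
f 32 31 35
f 32 35 33
f 33 35 36
f 33 36 34
f 35 31 37
f 35 37 36
f 36 37 38
f 36 38 34
f 37 31 39
f 37 39 38
f 38 39 40
f 38 40 34
f 39 31 41
f 39 41 40
f 40 41 42
f 40 42 34
f 41 31 43
f 41 43 42
f 42 43 44
f 42 44 34
f 43 31 45
f 43 45 44
f 44 45 46
f 44 46 34
f 45 31 47
f 45 47 46
f 46 47 48
f 46 48 34
f 47 31 49
f 47 49 48
f 48 49 50
f 48 50 34
f 49 31 51
f 49 51 50
f 50 51 52
f 50 52 34
f 51 31 53
f 51 53 52
f 52 53 54
f 52 54 34
f 53 31 55
f 53 55 54
f 54 55 56
f 54 56 34
f 55 31 57
f 55 57 56
f 56 57 58
f 56 58 34
f 57 31 59
f 57 59 58
f 58 59 60
f 58 60 34
f 59 31 32
f 59 32 60
f 60 32 33
f 60 33 34
f 62 64 61
f 65 62 61
f 61 64 63
f 63 65 61
f 62 68 64
f 66 62 65
f 66 68 62
f 64 68 63
f 67 65 63
f 63 68 67
f 67 66 65
f 68 66 67



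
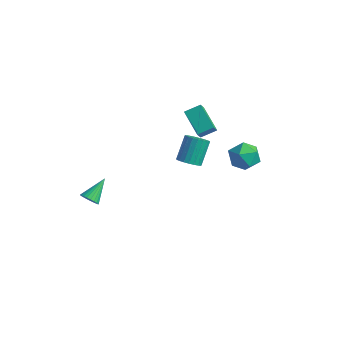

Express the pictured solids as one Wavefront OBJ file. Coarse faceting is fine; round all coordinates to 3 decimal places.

v -0.772 3.432 2.425
v -0.566 2.929 3.092
v -2.361 3.966 3.32
v -2.155 3.463 3.987
v -0.225 4.277 2.893
v -0.019 3.774 3.56
v -1.814 4.811 3.788
v -1.608 4.308 4.455
v -2.056 -4.482 0.821
v -1.506 -4.623 1.092
v -2.184 -3.098 1.799
v -1.432 -4.483 0.904
v -1.453 -4.343 0.703
v -1.567 -4.224 0.52
v -1.754 -4.145 0.383
v -1.988 -4.116 0.312
v -2.232 -4.144 0.319
v -2.45 -4.222 0.402
v -2.607 -4.341 0.549
v -2.681 -4.481 0.738
v -2.66 -4.621 0.938
v -2.546 -4.74 1.121
v -2.359 -4.819 1.258
v -2.125 -4.848 1.329
v -1.881 -4.821 1.322
v -1.663 -4.742 1.239
v 2.951 4.205 3.253
v 3.671 3.77 2.587
v 2.109 2.69 3.333
v 2.829 2.255 2.667
v 3.116 2.527 3.664
v 3.637 3.464 3.614
v 2.143 2.996 2.306
v 2.664 3.933 2.256
v 3.171 3.023 2.002
v 3.773 2.733 2.841
v 2.007 3.727 3.079
v 2.609 3.437 3.918
v 1.088 0.476 3.014
v 1.531 0.032 3.442
v 1.236 1.06 4.815
v 0.792 1.504 4.386
v 1.739 0.242 3.33
v 1.443 1.27 4.702
v 1.833 0.493 3.162
v 1.537 1.521 4.534
v 1.799 0.74 2.969
v 1.503 1.769 4.341
v 1.642 0.942 2.784
v 1.346 1.971 4.156
v 1.389 1.064 2.638
v 1.093 2.092 4.01
v 1.084 1.083 2.558
v 0.788 2.112 3.93
v 0.779 0.998 2.556
v 0.484 2.026 3.928
v 0.529 0.822 2.634
v 0.233 1.851 4.006
v 0.374 0.587 2.777
v 0.079 1.615 4.149
v 0.343 0.332 2.961
v 0.048 1.36 4.333
v 0.441 0.102 3.155
v 0.146 1.13 4.527
v 0.651 -0.063 3.324
v 0.355 0.965 4.696
v 0.936 -0.135 3.439
v 0.64 0.893 4.811
v 1.248 -0.102 3.481
v 0.952 0.927 4.853
f 2 4 1
f 5 2 1
f 1 4 3
f 3 5 1
f 2 8 4
f 6 2 5
f 6 8 2
f 4 8 3
f 7 5 3
f 3 8 7
f 7 6 5
f 8 6 7
f 10 9 12
f 10 12 11
f 12 9 13
f 12 13 11
f 13 9 14
f 13 14 11
f 14 9 15
f 14 15 11
f 15 9 16
f 15 16 11
f 16 9 17
f 16 17 11
f 17 9 18
f 17 18 11
f 18 9 19
f 18 19 11
f 19 9 20
f 19 20 11
f 20 9 21
f 20 21 11
f 21 9 22
f 21 22 11
f 22 9 23
f 22 23 11
f 23 9 24
f 23 24 11
f 24 9 25
f 24 25 11
f 25 9 26
f 25 26 11
f 26 9 10
f 26 10 11
f 27 38 32
f 27 32 28
f 27 28 34
f 27 34 37
f 27 37 38
f 28 32 36
f 32 38 31
f 38 37 29
f 37 34 33
f 34 28 35
f 30 36 31
f 30 31 29
f 30 29 33
f 30 33 35
f 30 35 36
f 31 36 32
f 29 31 38
f 33 29 37
f 35 33 34
f 36 35 28
f 40 39 43
f 40 43 41
f 41 43 44
f 41 44 42
f 43 39 45
f 43 45 44
f 44 45 46
f 44 46 42
f 45 39 47
f 45 47 46
f 46 47 48
f 46 48 42
f 47 39 49
f 47 49 48
f 48 49 50
f 48 50 42
f 49 39 51
f 49 51 50
f 50 51 52
f 50 52 42
f 51 39 53
f 51 53 52
f 52 53 54
f 52 54 42
f 53 39 55
f 53 55 54
f 54 55 56
f 54 56 42
f 55 39 57
f 55 57 56
f 56 57 58
f 56 58 42
f 57 39 59
f 57 59 58
f 58 59 60
f 58 60 42
f 59 39 61
f 59 61 60
f 60 61 62
f 60 62 42
f 61 39 63
f 61 63 62
f 62 63 64
f 62 64 42
f 63 39 65
f 63 65 64
f 64 65 66
f 64 66 42
f 65 39 67
f 65 67 66
f 66 67 68
f 66 68 42
f 67 39 69
f 67 69 68
f 68 69 70
f 68 70 42
f 69 39 40
f 69 40 70
f 70 40 41
f 70 41 42

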